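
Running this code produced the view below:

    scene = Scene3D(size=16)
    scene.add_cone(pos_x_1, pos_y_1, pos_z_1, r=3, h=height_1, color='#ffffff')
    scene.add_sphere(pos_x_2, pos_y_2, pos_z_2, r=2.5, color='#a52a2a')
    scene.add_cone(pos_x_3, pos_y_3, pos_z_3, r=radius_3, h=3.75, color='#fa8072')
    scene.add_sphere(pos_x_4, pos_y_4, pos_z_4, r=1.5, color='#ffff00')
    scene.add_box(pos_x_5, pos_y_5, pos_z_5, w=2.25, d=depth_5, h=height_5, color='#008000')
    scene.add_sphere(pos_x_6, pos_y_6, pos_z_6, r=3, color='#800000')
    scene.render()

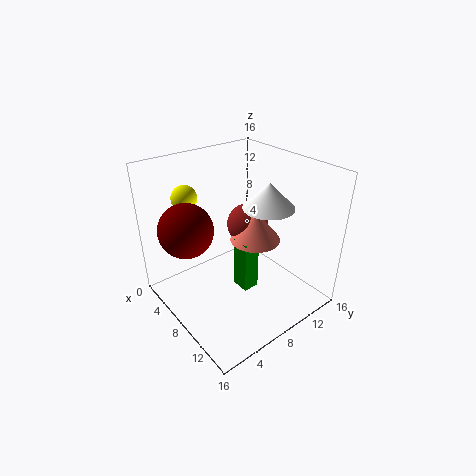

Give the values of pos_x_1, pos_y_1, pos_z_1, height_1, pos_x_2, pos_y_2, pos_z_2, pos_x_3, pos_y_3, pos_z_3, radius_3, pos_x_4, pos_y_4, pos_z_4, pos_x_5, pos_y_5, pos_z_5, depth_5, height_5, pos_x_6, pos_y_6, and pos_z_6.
pos_x_1 = 8.25; pos_y_1 = 12.25; pos_z_1 = 10.5; height_1 = 3; pos_x_2 = 5.5; pos_y_2 = 11.5; pos_z_2 = 7.5; pos_x_3 = 7.25; pos_y_3 = 11.25; pos_z_3 = 6.25; radius_3 = 3; pos_x_4 = 2; pos_y_4 = 5; pos_z_4 = 11.5; pos_x_5 = 6.25; pos_y_5 = 8.75; pos_z_5 = 0.25; depth_5 = 2; height_5 = 6.5; pos_x_6 = 5; pos_y_6 = 3.25; pos_z_6 = 9.25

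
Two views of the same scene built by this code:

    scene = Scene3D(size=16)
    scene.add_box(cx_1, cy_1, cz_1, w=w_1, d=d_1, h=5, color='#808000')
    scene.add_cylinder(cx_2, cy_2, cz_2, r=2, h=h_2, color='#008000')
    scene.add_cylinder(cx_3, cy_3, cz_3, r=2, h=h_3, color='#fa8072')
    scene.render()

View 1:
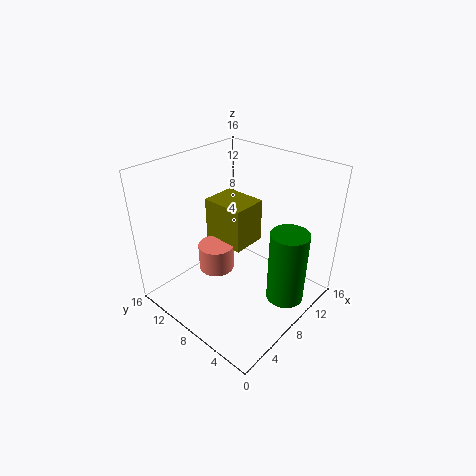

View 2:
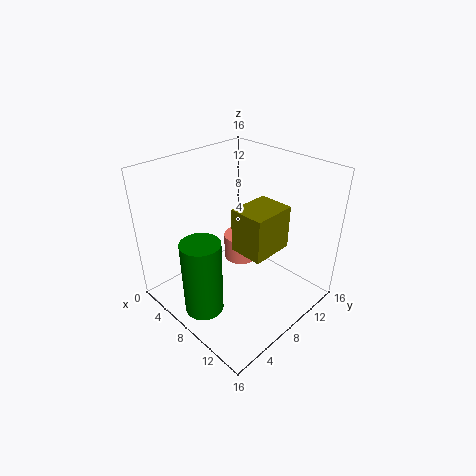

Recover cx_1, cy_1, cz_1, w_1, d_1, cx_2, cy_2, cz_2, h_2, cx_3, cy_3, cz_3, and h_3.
cx_1 = 7.5
cy_1 = 7.5
cz_1 = 6.5
w_1 = 4
d_1 = 5
cx_2 = 9
cy_2 = 2
cz_2 = 2.5
h_2 = 8
cx_3 = 6.5
cy_3 = 10
cz_3 = 4
h_3 = 3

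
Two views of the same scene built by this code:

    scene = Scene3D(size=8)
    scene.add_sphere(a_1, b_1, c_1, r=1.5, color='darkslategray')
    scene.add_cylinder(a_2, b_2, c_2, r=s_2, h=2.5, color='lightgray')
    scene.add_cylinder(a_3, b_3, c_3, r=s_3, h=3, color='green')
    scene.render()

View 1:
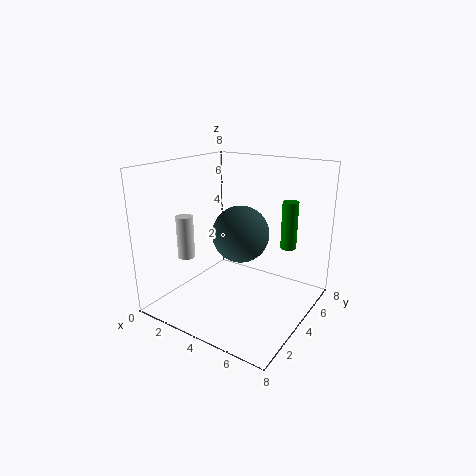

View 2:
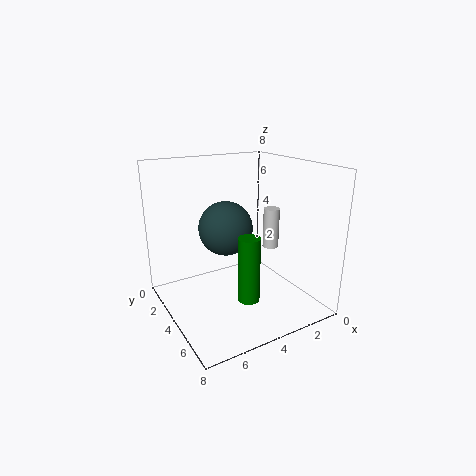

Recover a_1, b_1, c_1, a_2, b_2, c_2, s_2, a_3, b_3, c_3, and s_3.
a_1 = 4.5; b_1 = 3.5; c_1 = 4.5; a_2 = 1; b_2 = 3; c_2 = 2.5; s_2 = 0.5; a_3 = 5.5; b_3 = 7.5; c_3 = 2.5; s_3 = 0.5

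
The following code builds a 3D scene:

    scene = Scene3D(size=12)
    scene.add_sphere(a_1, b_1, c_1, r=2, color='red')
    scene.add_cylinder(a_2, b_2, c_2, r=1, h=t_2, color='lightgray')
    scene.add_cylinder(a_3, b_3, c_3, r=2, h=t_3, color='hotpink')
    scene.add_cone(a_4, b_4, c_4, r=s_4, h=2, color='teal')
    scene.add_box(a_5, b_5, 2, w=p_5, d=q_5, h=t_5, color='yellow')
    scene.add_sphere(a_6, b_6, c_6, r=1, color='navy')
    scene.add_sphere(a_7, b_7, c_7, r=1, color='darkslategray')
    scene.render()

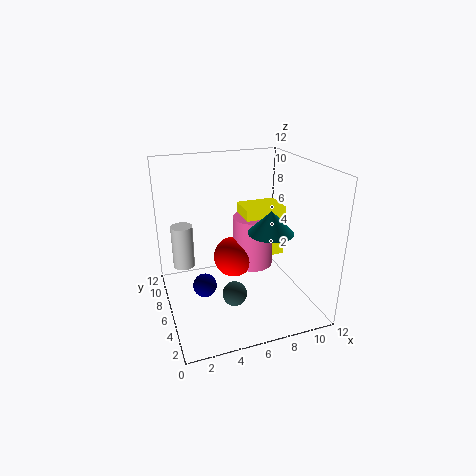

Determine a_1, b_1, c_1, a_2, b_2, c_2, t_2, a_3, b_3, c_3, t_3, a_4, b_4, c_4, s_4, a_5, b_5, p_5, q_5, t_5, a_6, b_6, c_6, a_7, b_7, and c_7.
a_1 = 7, b_1 = 10, c_1 = 2, a_2 = 2, b_2 = 10, c_2 = 2, t_2 = 4, a_3 = 9, b_3 = 10, c_3 = 1, t_3 = 5, a_4 = 9, b_4 = 6, c_4 = 6, s_4 = 2, a_5 = 8, b_5 = 9, p_5 = 4, q_5 = 3, t_5 = 5, a_6 = 3, b_6 = 6, c_6 = 2, a_7 = 5, b_7 = 4, c_7 = 2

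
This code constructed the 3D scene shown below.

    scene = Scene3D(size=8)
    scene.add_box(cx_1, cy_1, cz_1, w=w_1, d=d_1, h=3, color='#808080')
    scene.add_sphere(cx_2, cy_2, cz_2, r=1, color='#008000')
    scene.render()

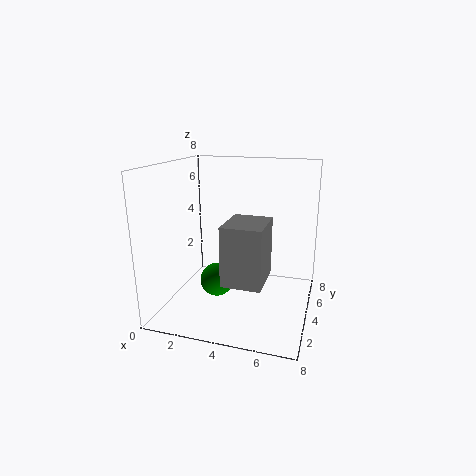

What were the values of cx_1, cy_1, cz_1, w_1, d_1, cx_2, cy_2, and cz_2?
cx_1 = 4; cy_1 = 1; cz_1 = 2.5; w_1 = 2; d_1 = 2.5; cx_2 = 2.5; cy_2 = 4.5; cz_2 = 1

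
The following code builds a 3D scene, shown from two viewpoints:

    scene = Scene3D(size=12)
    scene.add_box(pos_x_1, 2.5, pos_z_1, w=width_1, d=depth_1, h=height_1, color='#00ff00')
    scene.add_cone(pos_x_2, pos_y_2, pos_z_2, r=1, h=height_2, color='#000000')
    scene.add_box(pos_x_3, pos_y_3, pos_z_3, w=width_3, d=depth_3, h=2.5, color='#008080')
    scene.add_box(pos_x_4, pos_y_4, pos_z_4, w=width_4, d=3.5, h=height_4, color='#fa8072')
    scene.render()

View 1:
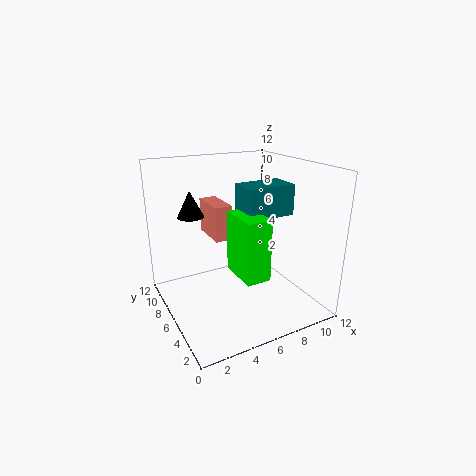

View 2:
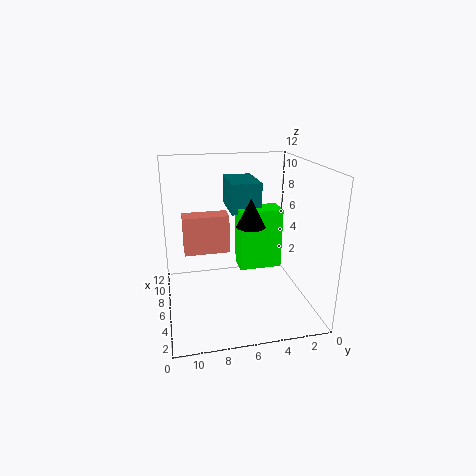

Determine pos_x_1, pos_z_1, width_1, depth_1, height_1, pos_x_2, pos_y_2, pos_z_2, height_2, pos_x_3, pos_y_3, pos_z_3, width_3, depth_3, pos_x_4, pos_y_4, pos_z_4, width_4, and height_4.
pos_x_1 = 5, pos_z_1 = 3.5, width_1 = 2, depth_1 = 3.5, height_1 = 5, pos_x_2 = 2, pos_y_2 = 6, pos_z_2 = 8.5, height_2 = 2, pos_x_3 = 6, pos_y_3 = 4, pos_z_3 = 8, width_3 = 4, depth_3 = 2.5, pos_x_4 = 4.5, pos_y_4 = 7, pos_z_4 = 5.5, width_4 = 1.5, height_4 = 3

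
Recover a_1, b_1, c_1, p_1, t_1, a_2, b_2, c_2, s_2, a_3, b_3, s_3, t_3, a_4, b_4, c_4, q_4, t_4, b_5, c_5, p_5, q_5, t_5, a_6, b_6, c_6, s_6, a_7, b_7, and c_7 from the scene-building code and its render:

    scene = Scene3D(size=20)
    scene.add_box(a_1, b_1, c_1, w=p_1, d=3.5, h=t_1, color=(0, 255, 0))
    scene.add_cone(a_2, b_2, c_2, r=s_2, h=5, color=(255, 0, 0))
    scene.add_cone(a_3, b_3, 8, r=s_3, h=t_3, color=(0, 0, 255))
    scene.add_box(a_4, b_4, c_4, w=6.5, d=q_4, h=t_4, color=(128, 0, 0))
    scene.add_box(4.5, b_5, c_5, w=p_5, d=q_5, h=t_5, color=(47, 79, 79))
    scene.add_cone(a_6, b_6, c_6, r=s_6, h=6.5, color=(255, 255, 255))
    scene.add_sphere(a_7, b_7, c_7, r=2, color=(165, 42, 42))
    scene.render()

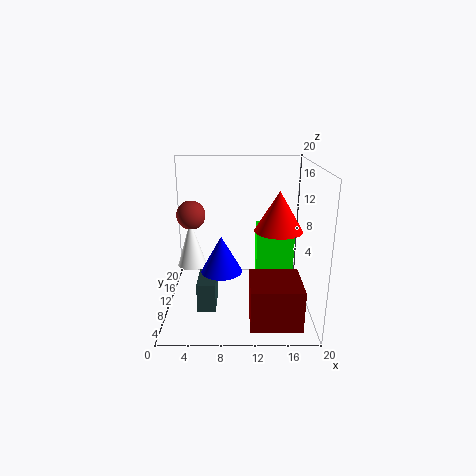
a_1 = 12.5, b_1 = 8, c_1 = 5, p_1 = 5, t_1 = 7, a_2 = 15, b_2 = 6, c_2 = 12.5, s_2 = 3, a_3 = 8, b_3 = 4, s_3 = 2.5, t_3 = 4.5, a_4 = 11.5, b_4 = 1, c_4 = 1, q_4 = 6.5, t_4 = 5.5, b_5 = 5.5, c_5 = 1, p_5 = 2.5, q_5 = 5, t_5 = 4, a_6 = 3.5, b_6 = 10, c_6 = 6, s_6 = 2, a_7 = 3.5, b_7 = 11, c_7 = 13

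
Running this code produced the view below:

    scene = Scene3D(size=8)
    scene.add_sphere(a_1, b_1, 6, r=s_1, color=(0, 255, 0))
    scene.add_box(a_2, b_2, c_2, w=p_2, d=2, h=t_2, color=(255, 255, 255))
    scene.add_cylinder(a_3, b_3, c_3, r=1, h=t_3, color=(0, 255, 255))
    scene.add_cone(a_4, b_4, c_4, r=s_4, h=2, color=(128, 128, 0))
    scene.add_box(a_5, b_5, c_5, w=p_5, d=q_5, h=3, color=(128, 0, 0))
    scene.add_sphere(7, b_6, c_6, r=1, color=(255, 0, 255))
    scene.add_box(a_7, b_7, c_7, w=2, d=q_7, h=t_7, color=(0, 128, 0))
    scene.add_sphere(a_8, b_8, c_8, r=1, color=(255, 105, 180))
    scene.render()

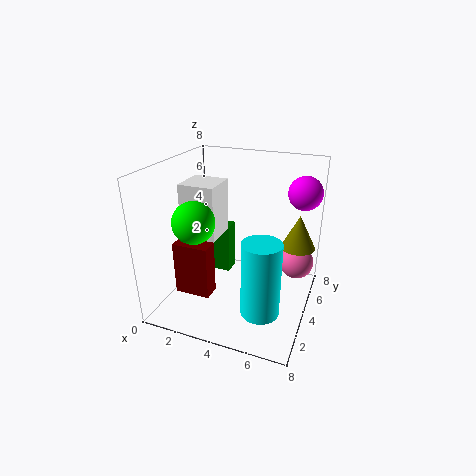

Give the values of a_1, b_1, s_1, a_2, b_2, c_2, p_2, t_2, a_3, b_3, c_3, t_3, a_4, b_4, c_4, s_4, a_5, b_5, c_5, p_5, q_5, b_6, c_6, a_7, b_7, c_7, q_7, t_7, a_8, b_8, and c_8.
a_1 = 3
b_1 = 1
s_1 = 1
a_2 = 1
b_2 = 3
c_2 = 4
p_2 = 2
t_2 = 3
a_3 = 6
b_3 = 2
c_3 = 1
t_3 = 4
a_4 = 7
b_4 = 6
c_4 = 3
s_4 = 1
a_5 = 1
b_5 = 2
c_5 = 1
p_5 = 2
q_5 = 1
b_6 = 7
c_6 = 6
a_7 = 1
b_7 = 5
c_7 = 1
q_7 = 1
t_7 = 3
a_8 = 7
b_8 = 6
c_8 = 2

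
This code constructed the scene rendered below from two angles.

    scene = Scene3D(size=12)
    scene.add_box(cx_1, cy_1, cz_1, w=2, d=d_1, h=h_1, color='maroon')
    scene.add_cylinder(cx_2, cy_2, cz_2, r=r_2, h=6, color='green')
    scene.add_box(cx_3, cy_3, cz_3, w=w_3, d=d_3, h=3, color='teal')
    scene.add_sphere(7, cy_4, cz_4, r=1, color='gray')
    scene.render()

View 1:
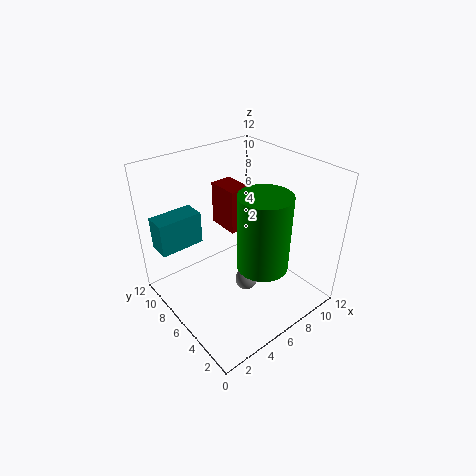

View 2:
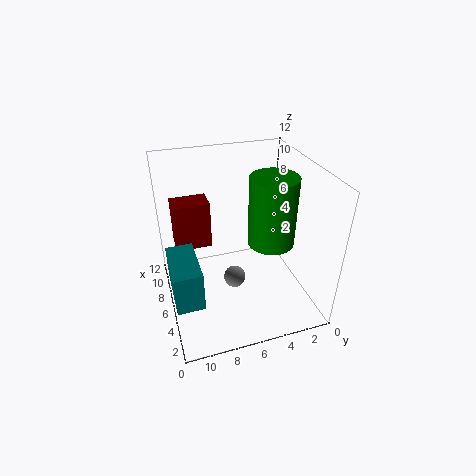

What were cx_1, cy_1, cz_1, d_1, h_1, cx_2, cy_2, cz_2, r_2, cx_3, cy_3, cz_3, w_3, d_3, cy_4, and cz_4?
cx_1 = 7, cy_1 = 8, cz_1 = 5, d_1 = 3, h_1 = 4, cx_2 = 6, cy_2 = 3, cz_2 = 5, r_2 = 2, cx_3 = 1, cy_3 = 10, cz_3 = 4, w_3 = 4, d_3 = 2, cy_4 = 6, cz_4 = 1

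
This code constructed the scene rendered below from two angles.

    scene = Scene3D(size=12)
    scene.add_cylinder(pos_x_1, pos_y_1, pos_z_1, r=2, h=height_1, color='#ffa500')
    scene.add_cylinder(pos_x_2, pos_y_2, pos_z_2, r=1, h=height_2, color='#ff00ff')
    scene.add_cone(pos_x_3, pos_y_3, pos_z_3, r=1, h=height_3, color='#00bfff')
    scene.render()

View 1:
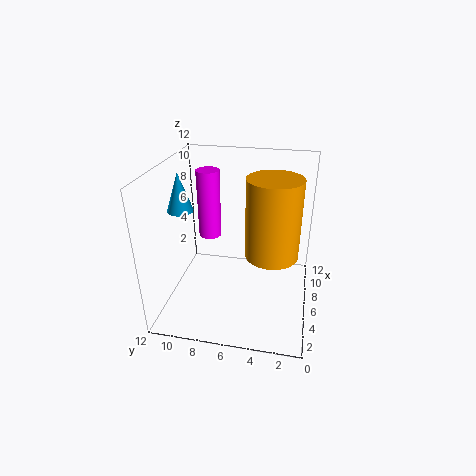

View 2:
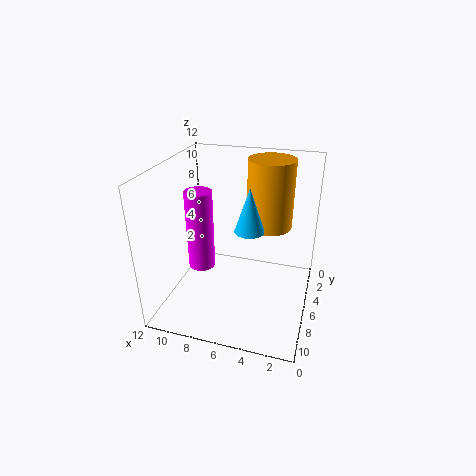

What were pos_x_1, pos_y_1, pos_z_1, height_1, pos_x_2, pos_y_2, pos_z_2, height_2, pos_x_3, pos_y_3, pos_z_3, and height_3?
pos_x_1 = 4, pos_y_1 = 3, pos_z_1 = 6, height_1 = 6, pos_x_2 = 8, pos_y_2 = 9, pos_z_2 = 5, height_2 = 6, pos_x_3 = 4, pos_y_3 = 10, pos_z_3 = 9, height_3 = 3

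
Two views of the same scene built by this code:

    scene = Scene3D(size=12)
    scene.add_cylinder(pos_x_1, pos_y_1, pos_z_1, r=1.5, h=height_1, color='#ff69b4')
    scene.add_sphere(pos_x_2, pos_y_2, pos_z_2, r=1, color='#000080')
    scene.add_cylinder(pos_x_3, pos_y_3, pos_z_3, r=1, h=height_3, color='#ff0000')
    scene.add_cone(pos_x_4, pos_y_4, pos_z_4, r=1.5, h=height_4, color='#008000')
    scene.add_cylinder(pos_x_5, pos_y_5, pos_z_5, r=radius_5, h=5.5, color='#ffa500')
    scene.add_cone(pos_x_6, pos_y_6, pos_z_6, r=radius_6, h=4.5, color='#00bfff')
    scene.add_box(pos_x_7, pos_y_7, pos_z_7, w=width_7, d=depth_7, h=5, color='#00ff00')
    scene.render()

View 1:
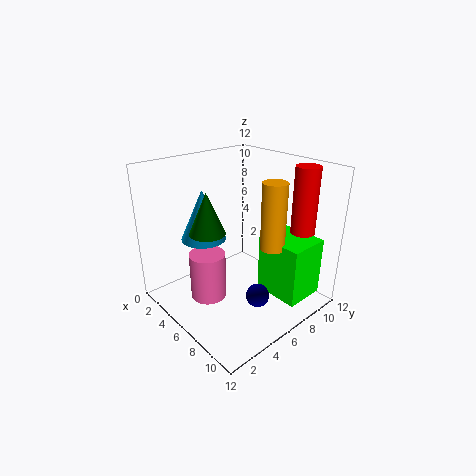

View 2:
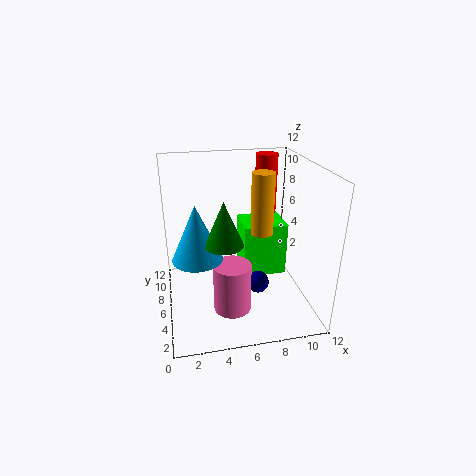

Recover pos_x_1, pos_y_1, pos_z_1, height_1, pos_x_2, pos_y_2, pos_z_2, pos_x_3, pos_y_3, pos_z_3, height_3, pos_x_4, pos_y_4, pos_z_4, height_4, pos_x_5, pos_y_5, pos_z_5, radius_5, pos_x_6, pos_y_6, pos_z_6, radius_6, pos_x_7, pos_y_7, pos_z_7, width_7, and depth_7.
pos_x_1 = 5, pos_y_1 = 3.5, pos_z_1 = 1, height_1 = 4, pos_x_2 = 8, pos_y_2 = 6.5, pos_z_2 = 1, pos_x_3 = 9.5, pos_y_3 = 10, pos_z_3 = 6.5, height_3 = 5.5, pos_x_4 = 4.5, pos_y_4 = 4, pos_z_4 = 6.5, height_4 = 3.5, pos_x_5 = 8.5, pos_y_5 = 7.5, pos_z_5 = 5.5, radius_5 = 1, pos_x_6 = 2.5, pos_y_6 = 5, pos_z_6 = 5, radius_6 = 2, pos_x_7 = 7, pos_y_7 = 7.5, pos_z_7 = 1, width_7 = 4, depth_7 = 3.5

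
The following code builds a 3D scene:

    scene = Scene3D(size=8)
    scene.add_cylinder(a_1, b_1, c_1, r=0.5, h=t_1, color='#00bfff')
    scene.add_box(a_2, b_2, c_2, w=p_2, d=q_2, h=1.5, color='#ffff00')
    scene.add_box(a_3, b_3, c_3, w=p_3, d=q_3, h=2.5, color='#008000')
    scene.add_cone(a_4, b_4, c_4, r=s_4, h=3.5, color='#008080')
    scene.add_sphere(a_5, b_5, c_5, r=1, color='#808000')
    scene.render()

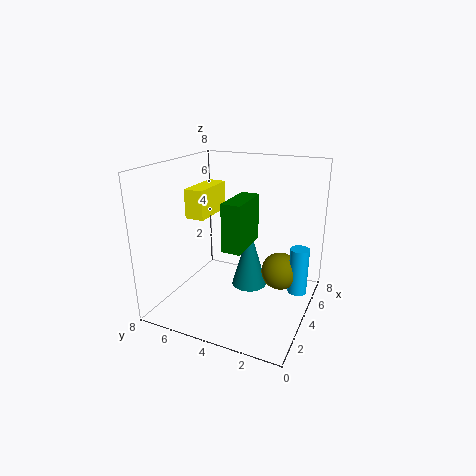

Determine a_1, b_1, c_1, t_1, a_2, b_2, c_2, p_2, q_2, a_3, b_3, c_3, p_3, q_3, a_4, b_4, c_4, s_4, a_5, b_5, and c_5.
a_1 = 4
b_1 = 0.5
c_1 = 1.5
t_1 = 2.5
a_2 = 2
b_2 = 5
c_2 = 5.5
p_2 = 2.5
q_2 = 1
a_3 = 2
b_3 = 3
c_3 = 4
p_3 = 2.5
q_3 = 1
a_4 = 4.5
b_4 = 3.5
c_4 = 1
s_4 = 1
a_5 = 4
b_5 = 1.5
c_5 = 2.5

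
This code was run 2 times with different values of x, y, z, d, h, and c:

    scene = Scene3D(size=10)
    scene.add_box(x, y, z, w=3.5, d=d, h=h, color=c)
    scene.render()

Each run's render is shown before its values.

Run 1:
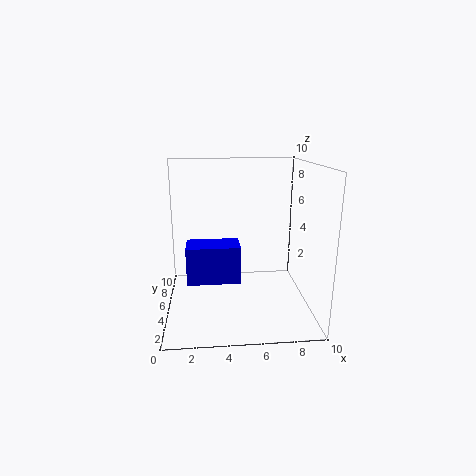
x = 1.5
y = 3
z = 2.5
d = 2
h = 2.5
c = 'blue'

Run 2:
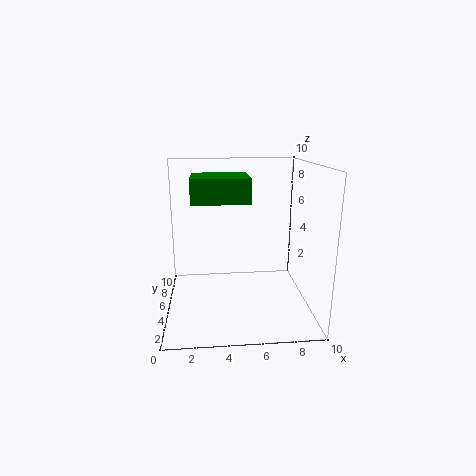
x = 2
y = 2
z = 8
d = 3
h = 1.5
c = 'green'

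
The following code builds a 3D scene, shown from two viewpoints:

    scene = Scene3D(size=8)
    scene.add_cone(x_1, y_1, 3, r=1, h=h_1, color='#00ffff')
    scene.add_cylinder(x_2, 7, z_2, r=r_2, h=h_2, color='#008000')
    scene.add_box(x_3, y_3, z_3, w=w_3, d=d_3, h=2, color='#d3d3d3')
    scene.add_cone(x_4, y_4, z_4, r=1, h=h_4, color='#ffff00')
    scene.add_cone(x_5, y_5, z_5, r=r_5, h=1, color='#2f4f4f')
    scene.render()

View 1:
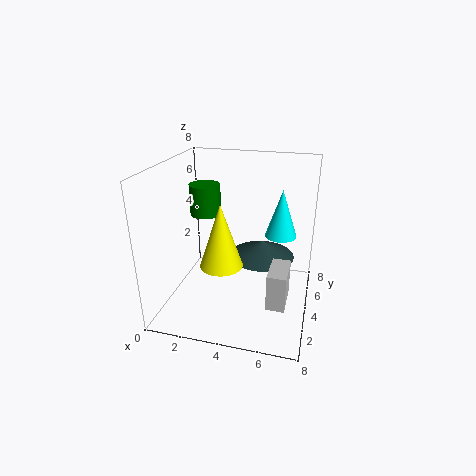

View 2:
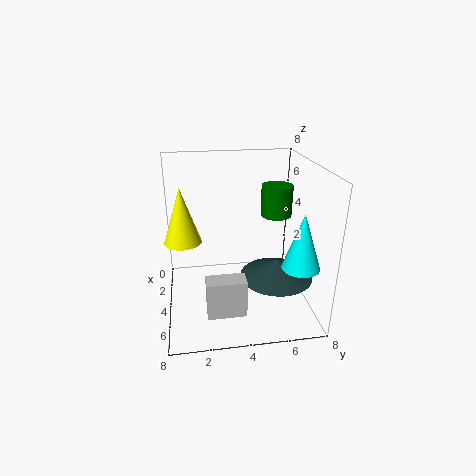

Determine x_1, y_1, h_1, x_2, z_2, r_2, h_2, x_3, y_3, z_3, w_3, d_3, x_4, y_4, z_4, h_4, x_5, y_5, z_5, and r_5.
x_1 = 6, y_1 = 7, h_1 = 3, x_2 = 1, z_2 = 4, r_2 = 1, h_2 = 2, x_3 = 6, y_3 = 2, z_3 = 1, w_3 = 1, d_3 = 2, x_4 = 4, y_4 = 1, z_4 = 4, h_4 = 3, x_5 = 5, y_5 = 6, z_5 = 2, r_5 = 2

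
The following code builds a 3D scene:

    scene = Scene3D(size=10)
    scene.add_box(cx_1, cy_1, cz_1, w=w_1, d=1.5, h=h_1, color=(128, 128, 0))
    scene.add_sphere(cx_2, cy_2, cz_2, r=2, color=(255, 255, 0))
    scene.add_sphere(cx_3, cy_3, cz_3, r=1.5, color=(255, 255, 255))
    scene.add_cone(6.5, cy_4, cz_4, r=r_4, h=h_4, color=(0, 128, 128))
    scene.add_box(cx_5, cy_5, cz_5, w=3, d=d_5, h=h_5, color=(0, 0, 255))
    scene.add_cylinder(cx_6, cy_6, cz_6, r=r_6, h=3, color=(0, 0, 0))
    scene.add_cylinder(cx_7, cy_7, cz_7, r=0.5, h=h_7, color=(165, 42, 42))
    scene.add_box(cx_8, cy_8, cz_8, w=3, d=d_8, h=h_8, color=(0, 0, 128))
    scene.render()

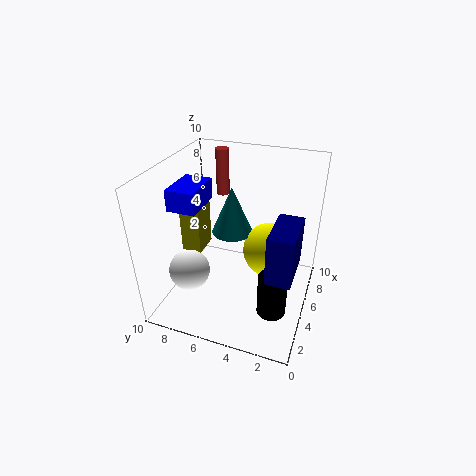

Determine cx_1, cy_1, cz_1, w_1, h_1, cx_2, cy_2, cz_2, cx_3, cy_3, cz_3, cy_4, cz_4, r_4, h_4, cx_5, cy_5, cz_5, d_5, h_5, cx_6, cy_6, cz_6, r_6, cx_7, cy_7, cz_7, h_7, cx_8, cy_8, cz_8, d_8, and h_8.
cx_1 = 5
cy_1 = 8
cz_1 = 3
w_1 = 2
h_1 = 3.5
cx_2 = 6.5
cy_2 = 3
cz_2 = 3.5
cx_3 = 4
cy_3 = 8.5
cz_3 = 2
cy_4 = 6
cz_4 = 4.5
r_4 = 1.5
h_4 = 3.5
cx_5 = 3.5
cy_5 = 7.5
cz_5 = 7
d_5 = 2
h_5 = 1.5
cx_6 = 3.5
cy_6 = 2
cz_6 = 0.5
r_6 = 1
cx_7 = 8.5
cy_7 = 7.5
cz_7 = 6.5
h_7 = 3.5
cx_8 = 1
cy_8 = 0.5
cz_8 = 5
d_8 = 1.5
h_8 = 3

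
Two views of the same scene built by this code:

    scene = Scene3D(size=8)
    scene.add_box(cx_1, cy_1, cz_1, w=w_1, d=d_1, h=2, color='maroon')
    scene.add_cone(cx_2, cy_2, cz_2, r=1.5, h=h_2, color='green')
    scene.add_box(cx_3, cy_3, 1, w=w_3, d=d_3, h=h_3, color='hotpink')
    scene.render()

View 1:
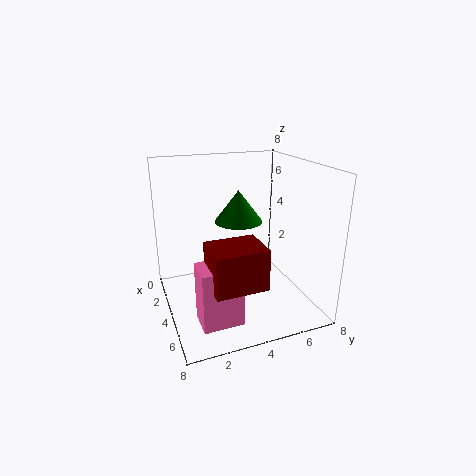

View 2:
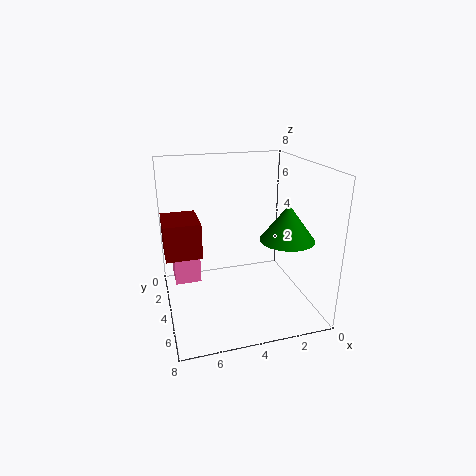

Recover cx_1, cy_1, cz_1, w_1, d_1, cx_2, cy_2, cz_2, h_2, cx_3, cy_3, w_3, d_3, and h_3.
cx_1 = 6
cy_1 = 1.5
cz_1 = 3
w_1 = 2
d_1 = 2.5
cx_2 = 1.5
cy_2 = 5
cz_2 = 4
h_2 = 2
cx_3 = 6
cy_3 = 1
w_3 = 1.5
d_3 = 2
h_3 = 3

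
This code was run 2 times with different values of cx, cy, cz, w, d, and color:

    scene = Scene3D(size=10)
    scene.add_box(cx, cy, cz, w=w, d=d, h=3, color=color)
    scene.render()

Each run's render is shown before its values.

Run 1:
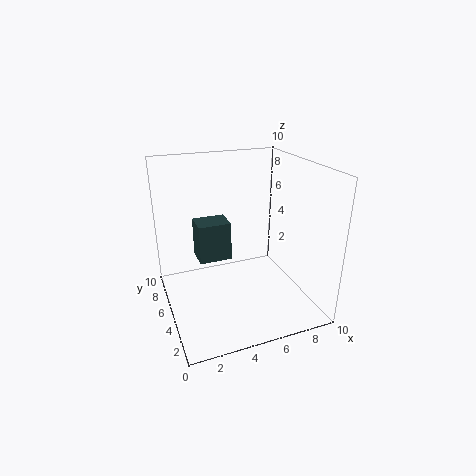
cx = 2.75; cy = 7; cz = 2.25; w = 2.5; d = 2; color = 'darkslategray'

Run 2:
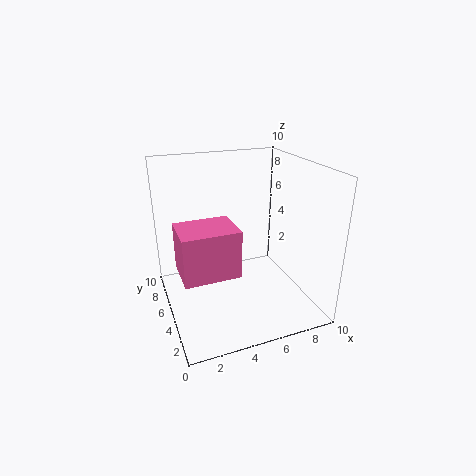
cx = 0.5; cy = 1.75; cz = 4; w = 3.5; d = 2.75; color = 'hotpink'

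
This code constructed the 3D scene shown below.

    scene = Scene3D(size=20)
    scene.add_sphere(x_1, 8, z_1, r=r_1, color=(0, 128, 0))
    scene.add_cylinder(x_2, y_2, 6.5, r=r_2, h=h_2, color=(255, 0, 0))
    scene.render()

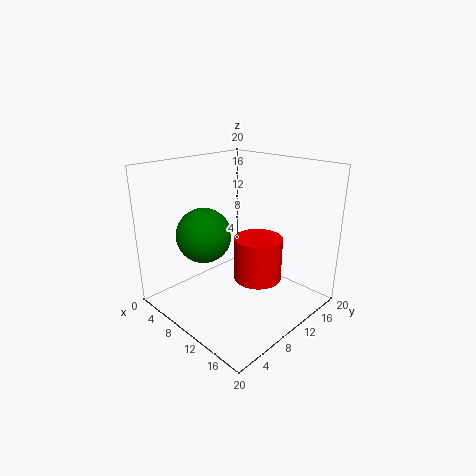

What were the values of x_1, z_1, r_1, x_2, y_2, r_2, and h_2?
x_1 = 5; z_1 = 9.5; r_1 = 4; x_2 = 15; y_2 = 8.5; r_2 = 3; h_2 = 5.5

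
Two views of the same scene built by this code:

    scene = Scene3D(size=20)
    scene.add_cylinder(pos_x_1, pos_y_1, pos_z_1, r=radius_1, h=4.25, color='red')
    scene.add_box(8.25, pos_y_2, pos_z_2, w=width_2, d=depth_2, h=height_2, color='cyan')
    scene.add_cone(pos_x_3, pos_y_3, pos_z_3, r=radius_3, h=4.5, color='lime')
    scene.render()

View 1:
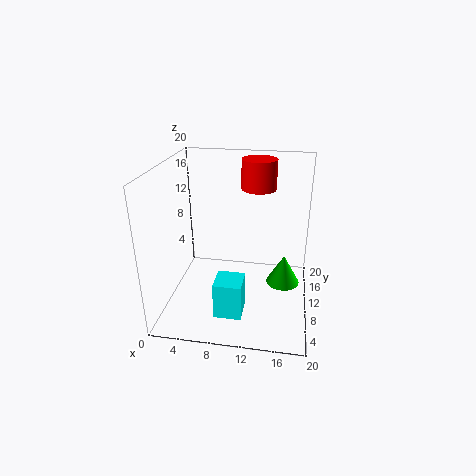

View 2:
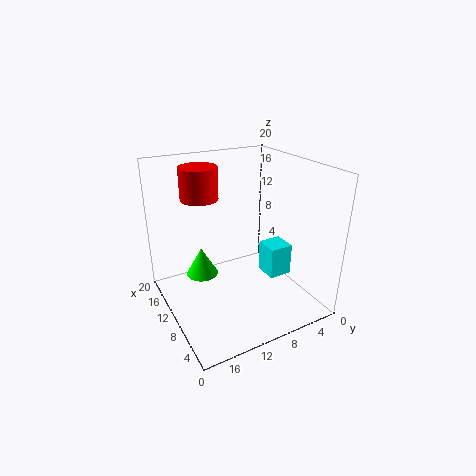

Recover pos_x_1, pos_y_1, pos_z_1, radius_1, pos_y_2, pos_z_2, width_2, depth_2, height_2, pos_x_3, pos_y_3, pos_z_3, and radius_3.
pos_x_1 = 12.25
pos_y_1 = 14.5
pos_z_1 = 15.75
radius_1 = 2.5
pos_y_2 = 1.75
pos_z_2 = 2.75
width_2 = 3.5
depth_2 = 3.5
height_2 = 4.75
pos_x_3 = 16.5
pos_y_3 = 13
pos_z_3 = 1.5
radius_3 = 2.5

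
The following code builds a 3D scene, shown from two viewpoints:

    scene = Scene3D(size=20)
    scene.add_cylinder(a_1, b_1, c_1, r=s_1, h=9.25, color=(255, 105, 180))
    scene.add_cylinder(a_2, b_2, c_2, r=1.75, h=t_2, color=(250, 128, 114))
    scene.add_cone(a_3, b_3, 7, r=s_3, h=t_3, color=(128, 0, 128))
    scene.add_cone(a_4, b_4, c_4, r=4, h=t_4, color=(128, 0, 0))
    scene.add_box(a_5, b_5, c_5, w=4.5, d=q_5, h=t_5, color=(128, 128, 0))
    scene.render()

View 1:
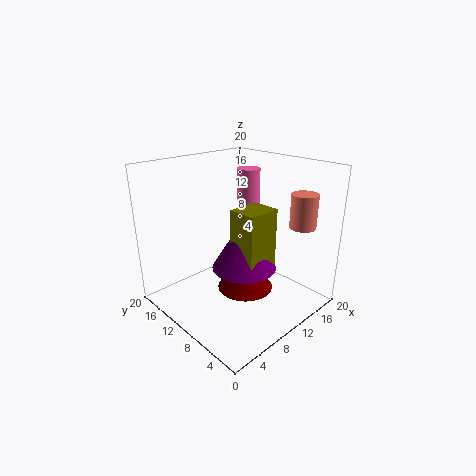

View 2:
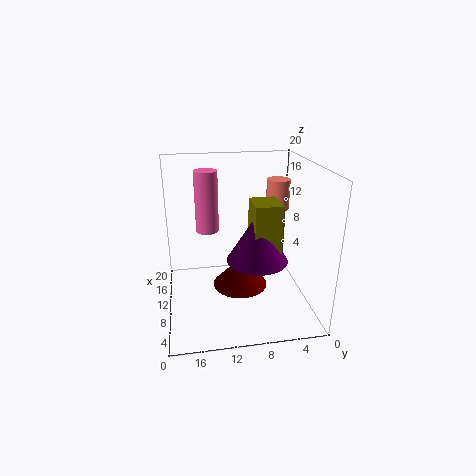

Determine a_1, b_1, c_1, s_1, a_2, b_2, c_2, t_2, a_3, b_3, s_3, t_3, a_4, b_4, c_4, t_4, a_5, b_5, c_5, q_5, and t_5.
a_1 = 15.75
b_1 = 13.75
c_1 = 9
s_1 = 1.75
a_2 = 15
b_2 = 3
c_2 = 12.25
t_2 = 4.5
a_3 = 8.75
b_3 = 7.5
s_3 = 4.25
t_3 = 7
a_4 = 11
b_4 = 9.5
c_4 = 2
t_4 = 4.25
a_5 = 7
b_5 = 4.5
c_5 = 7.5
q_5 = 3.75
t_5 = 7.75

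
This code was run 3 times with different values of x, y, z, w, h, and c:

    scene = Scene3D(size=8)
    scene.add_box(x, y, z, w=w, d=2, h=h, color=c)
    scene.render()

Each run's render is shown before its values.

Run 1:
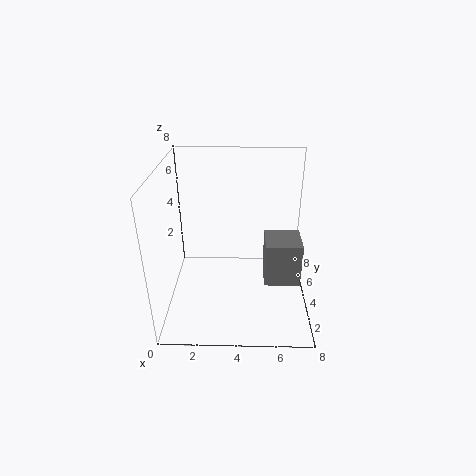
x = 5.5
y = 3
z = 1.5
w = 2
h = 2.5
c = 'gray'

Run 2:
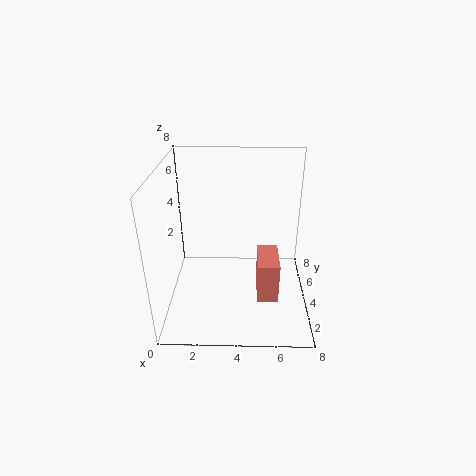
x = 5
y = 0.5
z = 2.5
w = 1
h = 2
c = 'salmon'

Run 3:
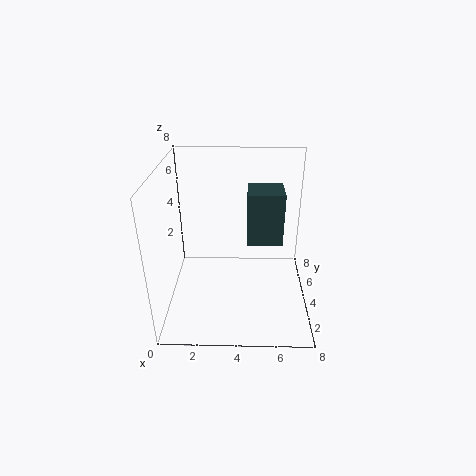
x = 4.5
y = 4
z = 3.5
w = 2
h = 3
c = 'darkslategray'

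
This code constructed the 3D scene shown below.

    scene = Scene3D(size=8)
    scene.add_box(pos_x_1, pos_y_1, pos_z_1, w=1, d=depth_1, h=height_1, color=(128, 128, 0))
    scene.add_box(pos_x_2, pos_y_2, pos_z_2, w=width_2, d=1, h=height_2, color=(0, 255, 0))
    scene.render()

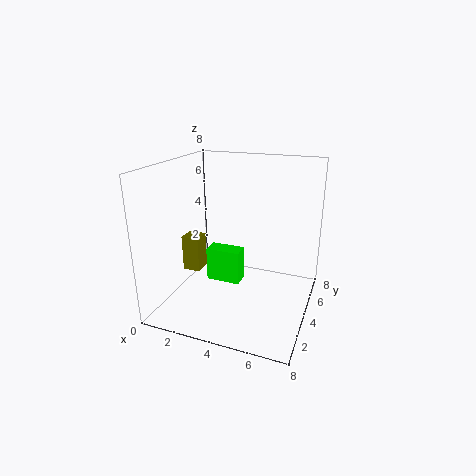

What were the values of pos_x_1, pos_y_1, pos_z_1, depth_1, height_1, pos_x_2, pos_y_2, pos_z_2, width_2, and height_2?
pos_x_1 = 1
pos_y_1 = 3
pos_z_1 = 2
depth_1 = 1
height_1 = 2
pos_x_2 = 2
pos_y_2 = 4
pos_z_2 = 1
width_2 = 2
height_2 = 2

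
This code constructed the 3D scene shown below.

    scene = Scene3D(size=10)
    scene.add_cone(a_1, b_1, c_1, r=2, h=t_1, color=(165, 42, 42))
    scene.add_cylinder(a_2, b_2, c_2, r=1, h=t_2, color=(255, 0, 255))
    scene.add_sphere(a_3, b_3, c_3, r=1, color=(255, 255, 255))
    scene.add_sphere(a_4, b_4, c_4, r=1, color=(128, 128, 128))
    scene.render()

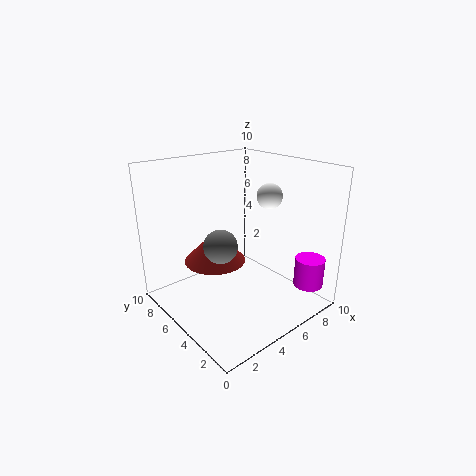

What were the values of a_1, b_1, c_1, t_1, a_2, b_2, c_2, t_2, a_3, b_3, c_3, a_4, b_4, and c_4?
a_1 = 3, b_1 = 5, c_1 = 4, t_1 = 2, a_2 = 8, b_2 = 1, c_2 = 2, t_2 = 2, a_3 = 9, b_3 = 6, c_3 = 7, a_4 = 2, b_4 = 3, c_4 = 6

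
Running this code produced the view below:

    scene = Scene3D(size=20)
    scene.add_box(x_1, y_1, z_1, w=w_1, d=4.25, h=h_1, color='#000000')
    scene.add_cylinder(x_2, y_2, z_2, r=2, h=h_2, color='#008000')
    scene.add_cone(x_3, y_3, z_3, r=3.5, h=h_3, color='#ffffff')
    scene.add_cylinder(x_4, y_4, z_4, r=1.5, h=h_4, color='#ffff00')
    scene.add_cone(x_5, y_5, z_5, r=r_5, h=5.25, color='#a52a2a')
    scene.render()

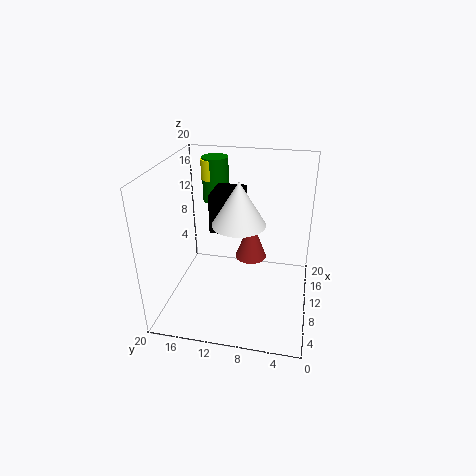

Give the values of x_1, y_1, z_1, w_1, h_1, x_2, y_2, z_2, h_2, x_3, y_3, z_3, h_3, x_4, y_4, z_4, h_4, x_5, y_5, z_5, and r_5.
x_1 = 9.75
y_1 = 9.75
z_1 = 10.5
w_1 = 5.25
h_1 = 5.5
x_2 = 17
y_2 = 15
z_2 = 12.5
h_2 = 6.75
x_3 = 8.25
y_3 = 9.5
z_3 = 13
h_3 = 5.75
x_4 = 16.5
y_4 = 15.5
z_4 = 16
h_4 = 3
x_5 = 7.5
y_5 = 7.75
z_5 = 9
r_5 = 2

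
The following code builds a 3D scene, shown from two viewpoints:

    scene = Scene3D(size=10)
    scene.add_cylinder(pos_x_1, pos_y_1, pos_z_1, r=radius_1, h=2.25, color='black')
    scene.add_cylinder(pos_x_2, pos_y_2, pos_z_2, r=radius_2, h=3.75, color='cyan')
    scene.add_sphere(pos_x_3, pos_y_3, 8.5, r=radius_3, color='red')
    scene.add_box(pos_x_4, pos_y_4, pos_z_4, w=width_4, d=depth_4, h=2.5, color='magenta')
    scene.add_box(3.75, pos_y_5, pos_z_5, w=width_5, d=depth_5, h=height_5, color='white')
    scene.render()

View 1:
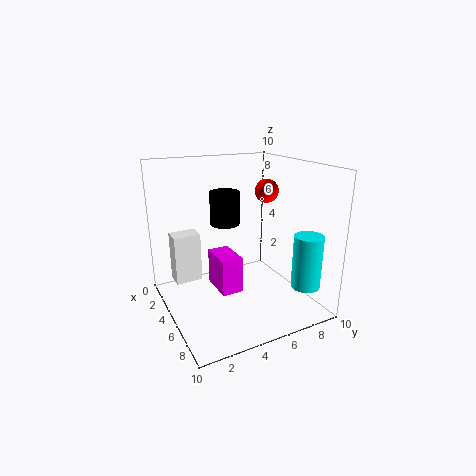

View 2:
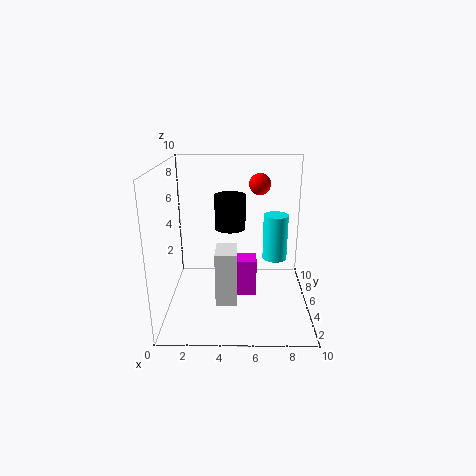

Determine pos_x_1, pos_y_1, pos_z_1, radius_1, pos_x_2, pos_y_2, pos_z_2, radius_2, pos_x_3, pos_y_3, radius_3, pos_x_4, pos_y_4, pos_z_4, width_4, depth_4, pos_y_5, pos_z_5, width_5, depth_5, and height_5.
pos_x_1 = 4.5
pos_y_1 = 4.25
pos_z_1 = 6
radius_1 = 1
pos_x_2 = 8
pos_y_2 = 8.75
pos_z_2 = 1.75
radius_2 = 1
pos_x_3 = 6.5
pos_y_3 = 6.25
radius_3 = 0.75
pos_x_4 = 3.75
pos_y_4 = 3.25
pos_z_4 = 1.5
width_4 = 2.5
depth_4 = 1.5
pos_y_5 = 0.5
pos_z_5 = 2.5
width_5 = 1.25
depth_5 = 1.75
height_5 = 3.25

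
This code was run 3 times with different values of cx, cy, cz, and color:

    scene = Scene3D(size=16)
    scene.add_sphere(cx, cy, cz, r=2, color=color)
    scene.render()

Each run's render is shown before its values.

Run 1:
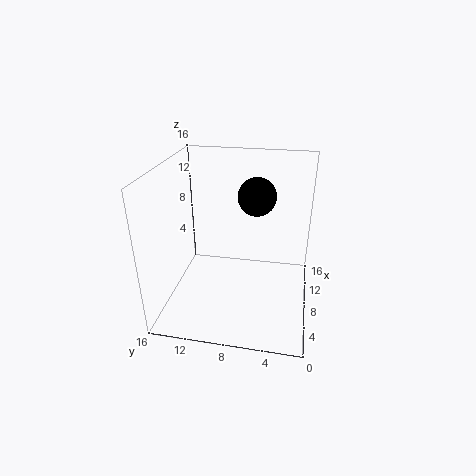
cx = 8, cy = 6, cz = 13, color = 'black'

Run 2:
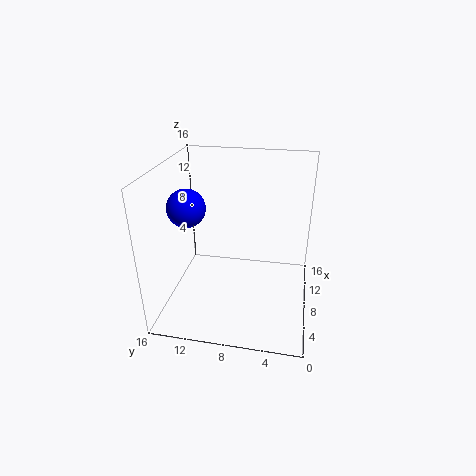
cx = 6, cy = 13, cz = 12, color = 'blue'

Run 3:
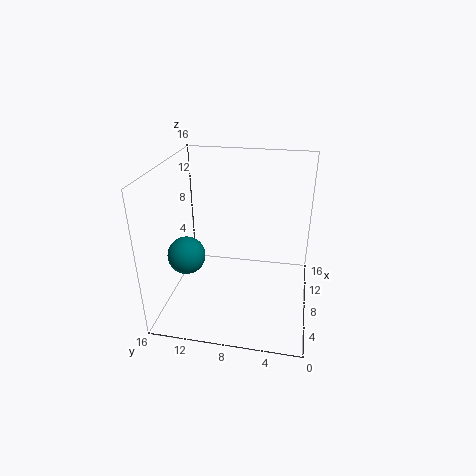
cx = 5, cy = 13, cz = 7, color = 'teal'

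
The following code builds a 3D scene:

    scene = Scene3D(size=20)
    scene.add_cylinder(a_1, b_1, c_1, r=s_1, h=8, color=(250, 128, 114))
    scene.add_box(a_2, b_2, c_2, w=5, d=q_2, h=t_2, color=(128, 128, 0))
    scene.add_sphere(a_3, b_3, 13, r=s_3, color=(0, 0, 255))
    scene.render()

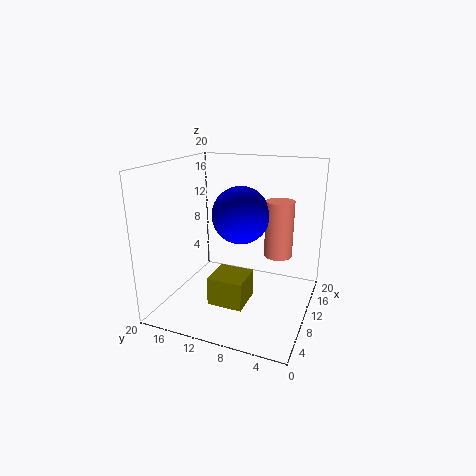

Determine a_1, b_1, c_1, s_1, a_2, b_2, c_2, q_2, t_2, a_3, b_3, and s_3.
a_1 = 13, b_1 = 5, c_1 = 7, s_1 = 2, a_2 = 6, b_2 = 8, c_2 = 1, q_2 = 5, t_2 = 4, a_3 = 11, b_3 = 10, s_3 = 4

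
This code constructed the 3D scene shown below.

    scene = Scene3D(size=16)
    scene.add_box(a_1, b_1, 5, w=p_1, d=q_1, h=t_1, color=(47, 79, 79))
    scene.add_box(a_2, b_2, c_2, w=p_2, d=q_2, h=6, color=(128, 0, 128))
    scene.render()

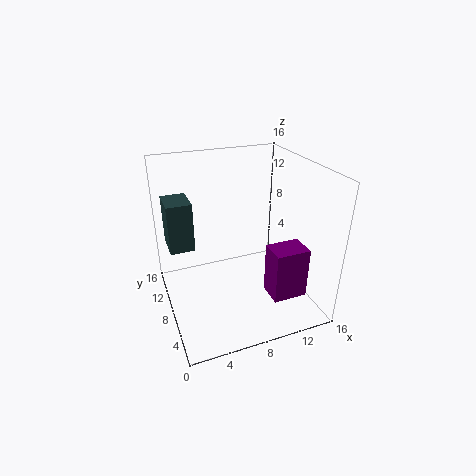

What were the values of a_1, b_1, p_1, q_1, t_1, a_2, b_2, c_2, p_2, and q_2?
a_1 = 1; b_1 = 12; p_1 = 3; q_1 = 4; t_1 = 6; a_2 = 11; b_2 = 4; c_2 = 1; p_2 = 4; q_2 = 3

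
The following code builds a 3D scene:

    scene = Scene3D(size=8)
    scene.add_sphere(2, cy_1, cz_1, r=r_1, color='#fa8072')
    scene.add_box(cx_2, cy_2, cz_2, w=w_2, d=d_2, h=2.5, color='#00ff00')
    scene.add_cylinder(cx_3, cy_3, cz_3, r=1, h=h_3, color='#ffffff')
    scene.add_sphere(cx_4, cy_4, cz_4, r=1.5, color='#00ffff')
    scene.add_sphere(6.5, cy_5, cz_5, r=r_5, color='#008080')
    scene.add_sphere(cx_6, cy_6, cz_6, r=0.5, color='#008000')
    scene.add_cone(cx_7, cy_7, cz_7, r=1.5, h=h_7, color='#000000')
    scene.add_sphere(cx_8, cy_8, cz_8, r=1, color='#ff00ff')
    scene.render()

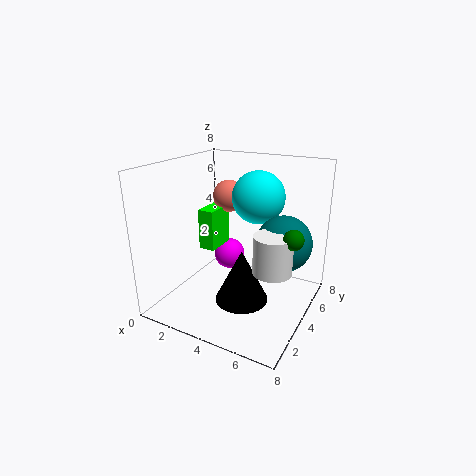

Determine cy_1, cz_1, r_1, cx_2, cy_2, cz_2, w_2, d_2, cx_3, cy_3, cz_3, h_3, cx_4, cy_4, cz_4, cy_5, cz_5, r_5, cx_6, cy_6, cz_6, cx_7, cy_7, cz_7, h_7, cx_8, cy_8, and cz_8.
cy_1 = 6.5
cz_1 = 5.5
r_1 = 1
cx_2 = 1
cy_2 = 4.5
cz_2 = 2.5
w_2 = 1
d_2 = 2
cx_3 = 6.5
cy_3 = 3
cz_3 = 3
h_3 = 2
cx_4 = 4.5
cy_4 = 5.5
cz_4 = 6
cy_5 = 4.5
cz_5 = 4
r_5 = 1.5
cx_6 = 7.5
cy_6 = 3
cz_6 = 5
cx_7 = 4.5
cy_7 = 3.5
cz_7 = 0.5
h_7 = 3
cx_8 = 2
cy_8 = 6.5
cz_8 = 1.5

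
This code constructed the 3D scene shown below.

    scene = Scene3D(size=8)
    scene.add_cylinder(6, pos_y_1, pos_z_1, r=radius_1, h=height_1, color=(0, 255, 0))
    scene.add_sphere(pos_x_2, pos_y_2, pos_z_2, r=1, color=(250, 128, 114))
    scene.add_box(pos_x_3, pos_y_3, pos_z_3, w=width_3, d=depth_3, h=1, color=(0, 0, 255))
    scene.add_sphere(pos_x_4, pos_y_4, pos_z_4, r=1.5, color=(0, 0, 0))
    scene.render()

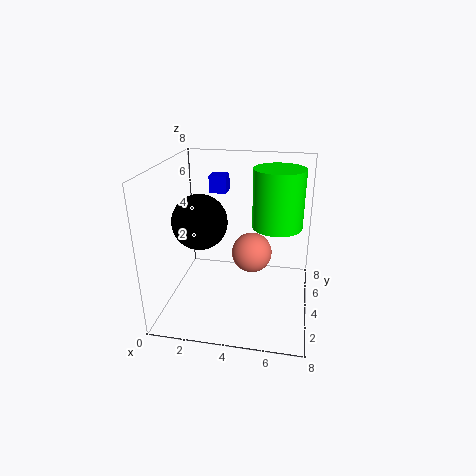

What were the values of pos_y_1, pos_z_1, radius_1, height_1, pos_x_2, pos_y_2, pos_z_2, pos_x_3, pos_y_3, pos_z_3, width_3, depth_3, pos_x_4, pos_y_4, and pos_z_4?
pos_y_1 = 6; pos_z_1 = 4; radius_1 = 1.5; height_1 = 3.5; pos_x_2 = 5; pos_y_2 = 2.5; pos_z_2 = 4; pos_x_3 = 2; pos_y_3 = 5.5; pos_z_3 = 6; width_3 = 1; depth_3 = 1; pos_x_4 = 2; pos_y_4 = 3.5; pos_z_4 = 5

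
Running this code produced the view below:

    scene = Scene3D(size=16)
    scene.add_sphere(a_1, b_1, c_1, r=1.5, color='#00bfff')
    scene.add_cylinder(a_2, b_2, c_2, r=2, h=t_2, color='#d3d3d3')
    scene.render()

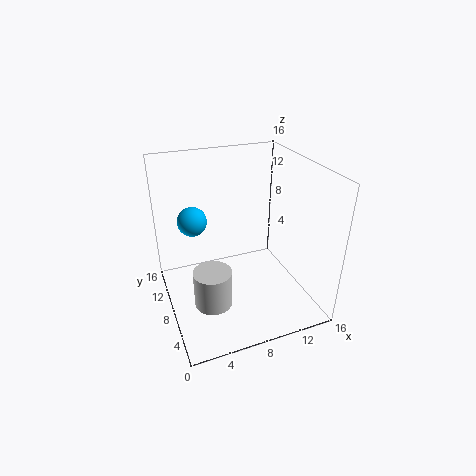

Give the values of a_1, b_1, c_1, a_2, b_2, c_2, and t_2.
a_1 = 3, b_1 = 8, c_1 = 11, a_2 = 4, b_2 = 5, c_2 = 2.5, t_2 = 4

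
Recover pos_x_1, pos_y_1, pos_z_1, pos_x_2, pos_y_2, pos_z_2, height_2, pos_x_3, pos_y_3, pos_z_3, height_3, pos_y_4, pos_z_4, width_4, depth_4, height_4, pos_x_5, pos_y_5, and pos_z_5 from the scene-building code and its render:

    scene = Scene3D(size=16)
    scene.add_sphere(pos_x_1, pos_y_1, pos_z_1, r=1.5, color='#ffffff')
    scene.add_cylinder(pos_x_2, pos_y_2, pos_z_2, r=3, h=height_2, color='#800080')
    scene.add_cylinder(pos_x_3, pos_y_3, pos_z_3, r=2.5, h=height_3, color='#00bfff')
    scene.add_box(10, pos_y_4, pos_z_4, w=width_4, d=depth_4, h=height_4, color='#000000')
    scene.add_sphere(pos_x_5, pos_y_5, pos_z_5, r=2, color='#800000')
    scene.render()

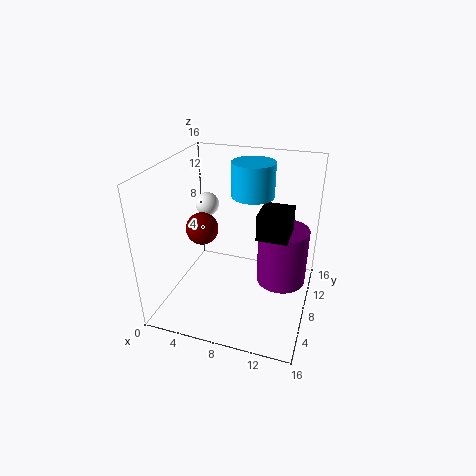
pos_x_1 = 2; pos_y_1 = 13.5; pos_z_1 = 9; pos_x_2 = 12.5; pos_y_2 = 11.5; pos_z_2 = 1; height_2 = 7; pos_x_3 = 8.5; pos_y_3 = 12; pos_z_3 = 11.5; height_3 = 4; pos_y_4 = 8; pos_z_4 = 8; width_4 = 3.5; depth_4 = 4; height_4 = 3; pos_x_5 = 2.5; pos_y_5 = 10.5; pos_z_5 = 7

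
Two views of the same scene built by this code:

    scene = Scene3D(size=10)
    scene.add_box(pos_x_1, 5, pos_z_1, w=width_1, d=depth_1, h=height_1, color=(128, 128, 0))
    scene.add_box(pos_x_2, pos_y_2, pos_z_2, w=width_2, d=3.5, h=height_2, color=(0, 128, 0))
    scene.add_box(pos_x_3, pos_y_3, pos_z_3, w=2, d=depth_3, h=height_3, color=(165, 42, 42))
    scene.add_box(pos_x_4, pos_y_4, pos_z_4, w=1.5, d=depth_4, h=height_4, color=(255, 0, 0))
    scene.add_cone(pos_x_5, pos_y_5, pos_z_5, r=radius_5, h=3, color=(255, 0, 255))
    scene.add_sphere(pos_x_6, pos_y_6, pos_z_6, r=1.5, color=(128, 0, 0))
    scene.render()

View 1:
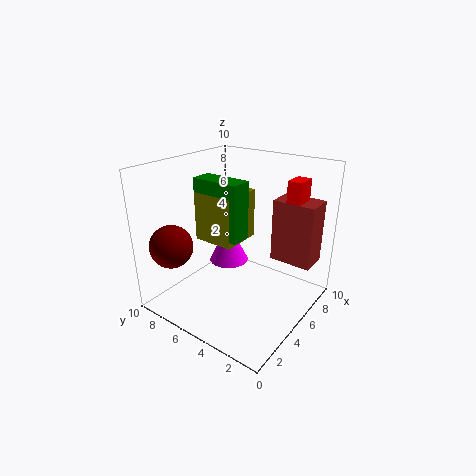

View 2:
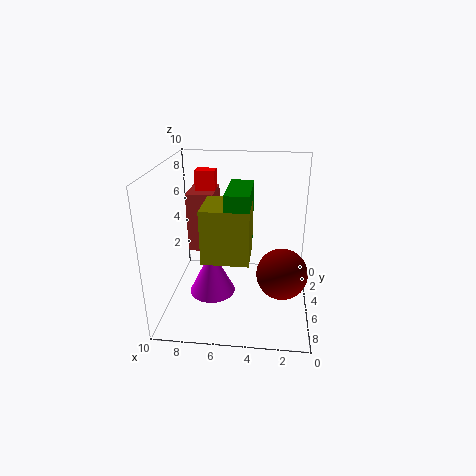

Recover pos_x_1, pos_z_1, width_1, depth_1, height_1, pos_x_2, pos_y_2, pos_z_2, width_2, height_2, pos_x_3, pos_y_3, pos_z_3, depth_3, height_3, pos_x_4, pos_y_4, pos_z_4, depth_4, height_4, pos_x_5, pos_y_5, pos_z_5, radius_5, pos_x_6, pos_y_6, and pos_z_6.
pos_x_1 = 4
pos_z_1 = 4.5
width_1 = 3
depth_1 = 3
height_1 = 3.5
pos_x_2 = 4
pos_y_2 = 4.5
pos_z_2 = 5
width_2 = 1.5
height_2 = 4
pos_x_3 = 7
pos_y_3 = 0.5
pos_z_3 = 3
depth_3 = 3
height_3 = 4.5
pos_x_4 = 7
pos_y_4 = 1.5
pos_z_4 = 5.5
depth_4 = 1
height_4 = 3.5
pos_x_5 = 6.5
pos_y_5 = 7
pos_z_5 = 2
radius_5 = 1.5
pos_x_6 = 2
pos_y_6 = 8.5
pos_z_6 = 4.5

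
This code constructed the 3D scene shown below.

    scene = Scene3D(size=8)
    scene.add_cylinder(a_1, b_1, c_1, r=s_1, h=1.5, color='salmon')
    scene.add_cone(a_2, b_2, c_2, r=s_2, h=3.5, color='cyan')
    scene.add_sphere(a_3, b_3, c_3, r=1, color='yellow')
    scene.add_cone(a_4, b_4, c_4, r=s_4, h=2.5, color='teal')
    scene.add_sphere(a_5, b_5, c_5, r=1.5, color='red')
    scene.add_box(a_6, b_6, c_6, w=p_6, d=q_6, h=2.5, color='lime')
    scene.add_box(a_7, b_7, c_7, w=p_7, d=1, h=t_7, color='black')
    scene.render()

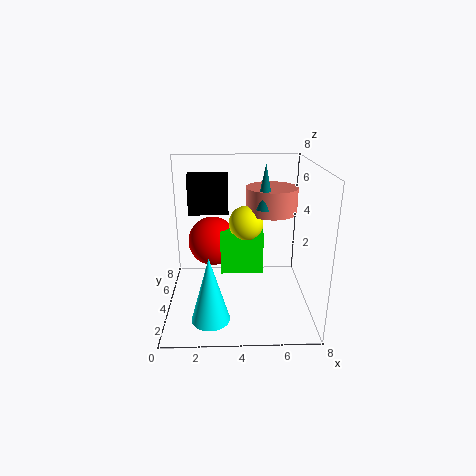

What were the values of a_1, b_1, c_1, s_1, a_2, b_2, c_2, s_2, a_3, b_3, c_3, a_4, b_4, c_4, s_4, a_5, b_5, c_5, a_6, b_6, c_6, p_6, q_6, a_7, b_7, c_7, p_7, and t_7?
a_1 = 6; b_1 = 5.5; c_1 = 5; s_1 = 1.5; a_2 = 2.5; b_2 = 1.5; c_2 = 0.5; s_2 = 1; a_3 = 4.5; b_3 = 5; c_3 = 4.5; a_4 = 5.5; b_4 = 4.5; c_4 = 5.5; s_4 = 0.5; a_5 = 2.5; b_5 = 6; c_5 = 3; a_6 = 3; b_6 = 4.5; c_6 = 1.5; p_6 = 2.5; q_6 = 1.5; a_7 = 1; b_7 = 6.5; c_7 = 4.5; p_7 = 2.5; t_7 = 2.5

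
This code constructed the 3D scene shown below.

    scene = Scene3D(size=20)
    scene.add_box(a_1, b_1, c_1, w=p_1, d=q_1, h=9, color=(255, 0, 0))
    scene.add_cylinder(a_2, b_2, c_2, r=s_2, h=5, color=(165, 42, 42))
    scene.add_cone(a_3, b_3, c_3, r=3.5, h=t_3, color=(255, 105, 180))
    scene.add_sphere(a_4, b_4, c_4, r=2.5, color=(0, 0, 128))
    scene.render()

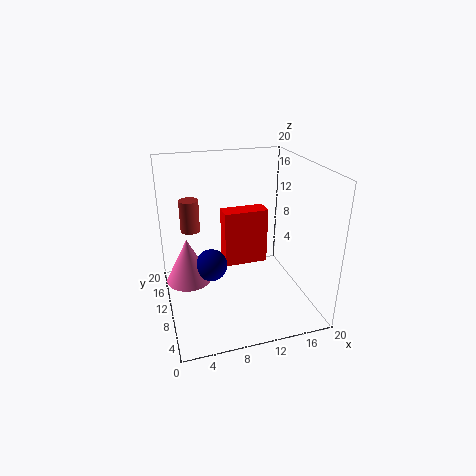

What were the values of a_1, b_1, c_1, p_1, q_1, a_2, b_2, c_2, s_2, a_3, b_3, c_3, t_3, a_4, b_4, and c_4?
a_1 = 9.5
b_1 = 15
c_1 = 2.5
p_1 = 7
q_1 = 3
a_2 = 4.5
b_2 = 17.5
c_2 = 8.5
s_2 = 1.5
a_3 = 3.5
b_3 = 15.5
c_3 = 1
t_3 = 7
a_4 = 7
b_4 = 14.5
c_4 = 3.5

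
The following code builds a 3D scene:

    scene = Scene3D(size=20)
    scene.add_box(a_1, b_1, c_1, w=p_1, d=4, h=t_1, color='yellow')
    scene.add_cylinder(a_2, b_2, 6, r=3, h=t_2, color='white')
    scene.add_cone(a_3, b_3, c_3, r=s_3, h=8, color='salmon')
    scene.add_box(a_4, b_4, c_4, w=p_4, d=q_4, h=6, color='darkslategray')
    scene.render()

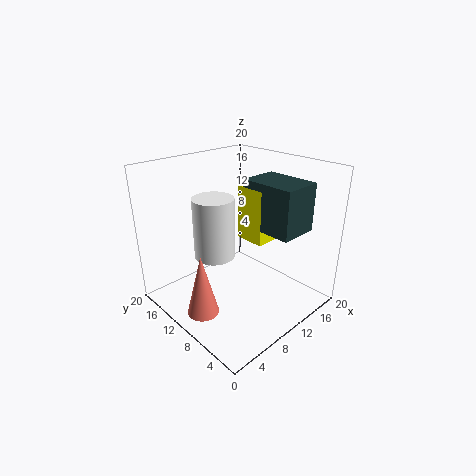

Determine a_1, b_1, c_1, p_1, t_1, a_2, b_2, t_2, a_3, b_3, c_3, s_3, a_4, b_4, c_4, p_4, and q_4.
a_1 = 9; b_1 = 5; c_1 = 11; p_1 = 6; t_1 = 7; a_2 = 9; b_2 = 14; t_2 = 9; a_3 = 2; b_3 = 8; c_3 = 3; s_3 = 2; a_4 = 9; b_4 = 1; c_4 = 13; p_4 = 5; q_4 = 7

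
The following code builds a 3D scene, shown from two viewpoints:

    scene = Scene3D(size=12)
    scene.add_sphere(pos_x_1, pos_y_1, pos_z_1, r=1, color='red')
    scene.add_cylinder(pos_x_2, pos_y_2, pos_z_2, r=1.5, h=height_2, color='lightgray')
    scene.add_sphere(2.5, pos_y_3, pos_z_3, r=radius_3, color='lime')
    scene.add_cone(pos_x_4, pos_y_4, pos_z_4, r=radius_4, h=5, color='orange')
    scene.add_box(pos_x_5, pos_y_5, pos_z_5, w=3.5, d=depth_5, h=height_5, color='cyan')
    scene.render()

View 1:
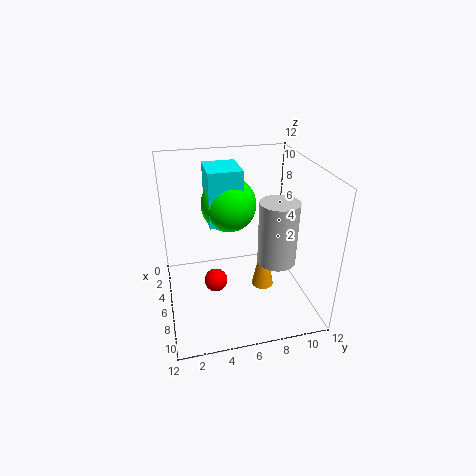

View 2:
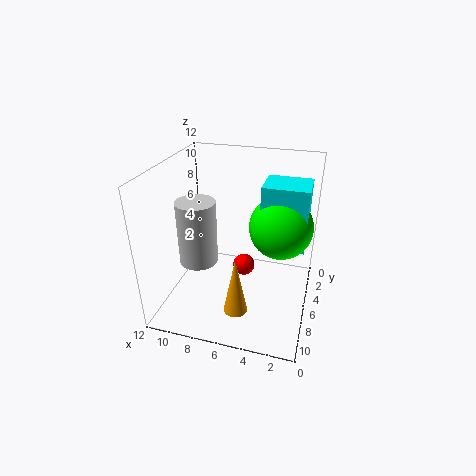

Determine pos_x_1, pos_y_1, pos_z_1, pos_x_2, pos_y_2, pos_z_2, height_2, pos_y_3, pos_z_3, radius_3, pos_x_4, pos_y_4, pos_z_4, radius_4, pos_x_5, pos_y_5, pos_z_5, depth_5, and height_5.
pos_x_1 = 6, pos_y_1 = 4, pos_z_1 = 2, pos_x_2 = 8.5, pos_y_2 = 8.5, pos_z_2 = 5, height_2 = 5, pos_y_3 = 6, pos_z_3 = 7.5, radius_3 = 2.5, pos_x_4 = 5.5, pos_y_4 = 8.5, pos_z_4 = 0.5, radius_4 = 1, pos_x_5 = 0.5, pos_y_5 = 4, pos_z_5 = 6, depth_5 = 3, height_5 = 5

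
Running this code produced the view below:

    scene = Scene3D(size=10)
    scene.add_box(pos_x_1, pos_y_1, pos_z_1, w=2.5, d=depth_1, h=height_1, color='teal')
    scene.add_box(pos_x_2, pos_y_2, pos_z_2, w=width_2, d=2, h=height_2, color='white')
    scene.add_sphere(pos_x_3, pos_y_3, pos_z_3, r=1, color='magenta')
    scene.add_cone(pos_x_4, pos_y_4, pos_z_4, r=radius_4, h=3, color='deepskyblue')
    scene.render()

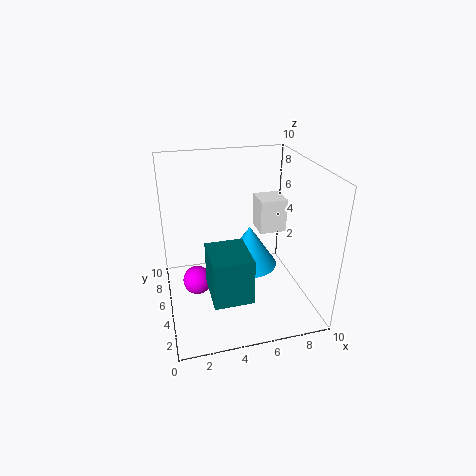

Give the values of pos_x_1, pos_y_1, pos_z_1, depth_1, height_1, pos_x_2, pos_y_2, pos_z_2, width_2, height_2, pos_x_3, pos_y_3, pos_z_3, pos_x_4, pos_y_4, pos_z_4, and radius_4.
pos_x_1 = 2.5, pos_y_1 = 1, pos_z_1 = 2.5, depth_1 = 3, height_1 = 3, pos_x_2 = 7, pos_y_2 = 6, pos_z_2 = 4.5, width_2 = 2, height_2 = 2.5, pos_x_3 = 2, pos_y_3 = 5, pos_z_3 = 2, pos_x_4 = 6, pos_y_4 = 5.5, pos_z_4 = 2.5, radius_4 = 2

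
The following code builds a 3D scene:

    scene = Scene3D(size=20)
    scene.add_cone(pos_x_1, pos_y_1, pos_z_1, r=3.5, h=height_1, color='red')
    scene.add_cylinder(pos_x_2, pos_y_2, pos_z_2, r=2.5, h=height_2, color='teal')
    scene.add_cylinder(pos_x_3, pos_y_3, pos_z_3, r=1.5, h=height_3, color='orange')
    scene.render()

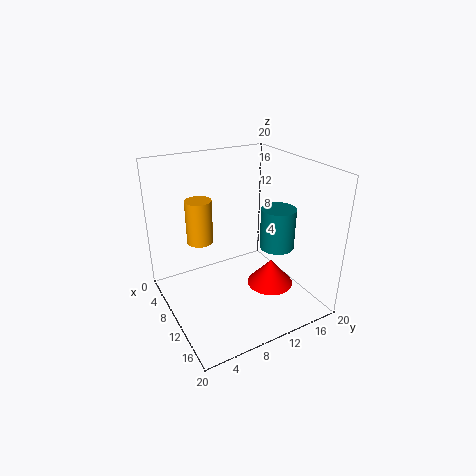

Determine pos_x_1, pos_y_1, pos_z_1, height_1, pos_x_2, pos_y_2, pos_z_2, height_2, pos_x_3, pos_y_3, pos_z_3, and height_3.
pos_x_1 = 10.5; pos_y_1 = 15.5; pos_z_1 = 1; height_1 = 4; pos_x_2 = 11; pos_y_2 = 16; pos_z_2 = 7.5; height_2 = 6; pos_x_3 = 13.5; pos_y_3 = 3; pos_z_3 = 13; height_3 = 5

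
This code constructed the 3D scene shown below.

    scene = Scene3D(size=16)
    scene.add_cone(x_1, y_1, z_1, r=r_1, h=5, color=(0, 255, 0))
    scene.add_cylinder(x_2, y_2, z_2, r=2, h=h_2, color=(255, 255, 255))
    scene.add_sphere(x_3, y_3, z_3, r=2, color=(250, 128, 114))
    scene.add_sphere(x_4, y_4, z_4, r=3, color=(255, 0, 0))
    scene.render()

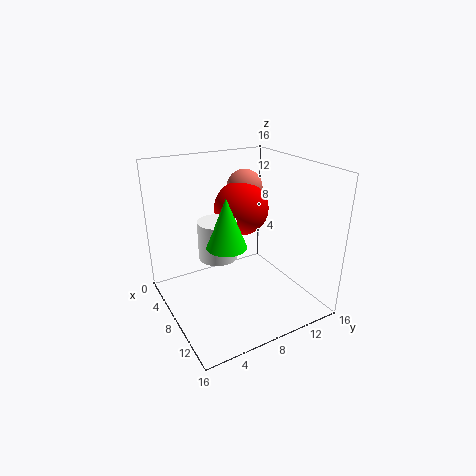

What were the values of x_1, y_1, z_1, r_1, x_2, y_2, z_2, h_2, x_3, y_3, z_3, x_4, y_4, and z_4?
x_1 = 11, y_1 = 5, z_1 = 9, r_1 = 2, x_2 = 9, y_2 = 5, z_2 = 7, h_2 = 4, x_3 = 6, y_3 = 10, z_3 = 13, x_4 = 7, y_4 = 9, z_4 = 11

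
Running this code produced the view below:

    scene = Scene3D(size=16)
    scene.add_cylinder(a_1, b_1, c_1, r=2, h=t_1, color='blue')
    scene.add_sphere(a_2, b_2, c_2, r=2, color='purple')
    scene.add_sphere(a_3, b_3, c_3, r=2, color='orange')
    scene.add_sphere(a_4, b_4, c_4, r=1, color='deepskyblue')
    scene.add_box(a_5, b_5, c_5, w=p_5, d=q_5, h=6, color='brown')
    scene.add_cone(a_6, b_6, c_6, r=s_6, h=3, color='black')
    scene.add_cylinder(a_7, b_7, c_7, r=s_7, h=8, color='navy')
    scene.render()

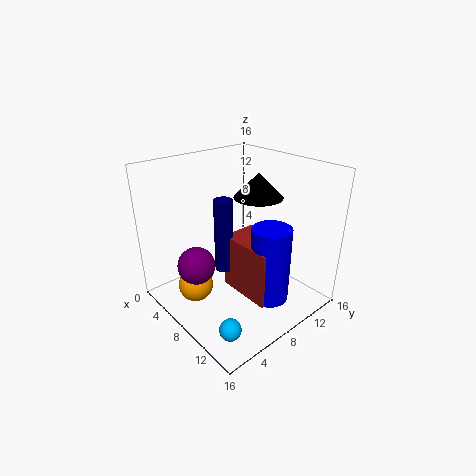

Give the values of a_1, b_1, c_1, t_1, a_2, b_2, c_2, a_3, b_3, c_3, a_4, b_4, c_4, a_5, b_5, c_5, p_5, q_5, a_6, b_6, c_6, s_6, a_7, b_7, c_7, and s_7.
a_1 = 13; b_1 = 8; c_1 = 3; t_1 = 8; a_2 = 7; b_2 = 3; c_2 = 6; a_3 = 5; b_3 = 4; c_3 = 2; a_4 = 15; b_4 = 1; c_4 = 4; a_5 = 8; b_5 = 6; c_5 = 3; p_5 = 6; q_5 = 4; a_6 = 6; b_6 = 13; c_6 = 11; s_6 = 3; a_7 = 8; b_7 = 6; c_7 = 5; s_7 = 1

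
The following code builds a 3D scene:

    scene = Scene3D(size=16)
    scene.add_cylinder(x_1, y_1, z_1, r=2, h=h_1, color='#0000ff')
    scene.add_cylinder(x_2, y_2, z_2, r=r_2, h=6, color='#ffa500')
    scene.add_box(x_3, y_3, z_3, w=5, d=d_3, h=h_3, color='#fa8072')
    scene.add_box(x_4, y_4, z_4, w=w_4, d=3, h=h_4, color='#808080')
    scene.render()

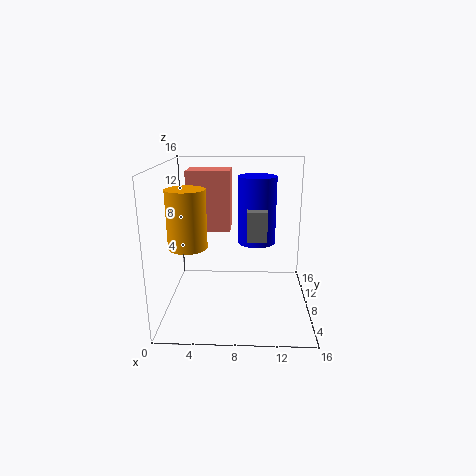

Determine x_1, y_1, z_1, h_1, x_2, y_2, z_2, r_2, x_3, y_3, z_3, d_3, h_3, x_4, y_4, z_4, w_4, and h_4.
x_1 = 10; y_1 = 7; z_1 = 8; h_1 = 7; x_2 = 3; y_2 = 5; z_2 = 8; r_2 = 2; x_3 = 2; y_3 = 10; z_3 = 8; d_3 = 4; h_3 = 7; x_4 = 9; y_4 = 4; z_4 = 9; w_4 = 2; h_4 = 3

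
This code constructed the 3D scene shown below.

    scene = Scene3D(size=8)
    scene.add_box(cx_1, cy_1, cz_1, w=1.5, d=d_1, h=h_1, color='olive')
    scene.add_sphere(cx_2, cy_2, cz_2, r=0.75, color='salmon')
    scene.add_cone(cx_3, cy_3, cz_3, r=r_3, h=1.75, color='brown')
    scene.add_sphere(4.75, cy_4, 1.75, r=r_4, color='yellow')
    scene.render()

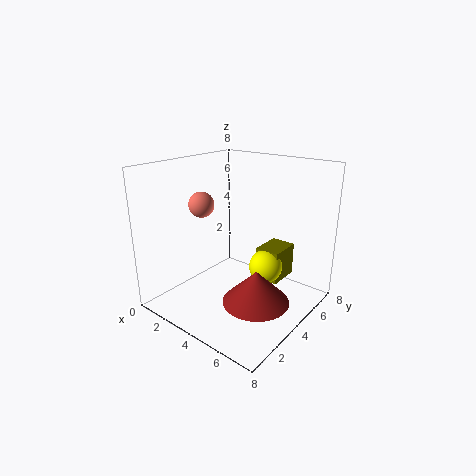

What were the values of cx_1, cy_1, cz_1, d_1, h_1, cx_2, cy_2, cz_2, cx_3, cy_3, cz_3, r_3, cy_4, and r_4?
cx_1 = 4; cy_1 = 5.75; cz_1 = 0.75; d_1 = 2; h_1 = 2; cx_2 = 1.5; cy_2 = 3.75; cz_2 = 5.5; cx_3 = 6; cy_3 = 3; cz_3 = 1.25; r_3 = 1.75; cy_4 = 5.75; r_4 = 1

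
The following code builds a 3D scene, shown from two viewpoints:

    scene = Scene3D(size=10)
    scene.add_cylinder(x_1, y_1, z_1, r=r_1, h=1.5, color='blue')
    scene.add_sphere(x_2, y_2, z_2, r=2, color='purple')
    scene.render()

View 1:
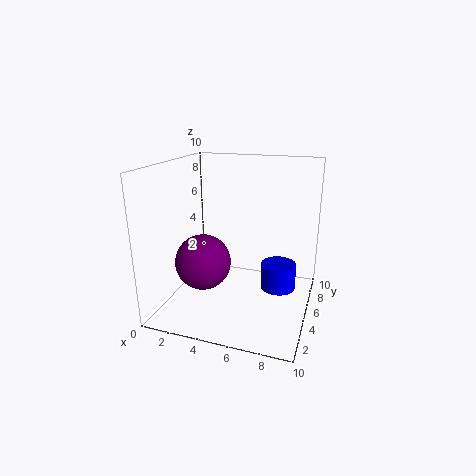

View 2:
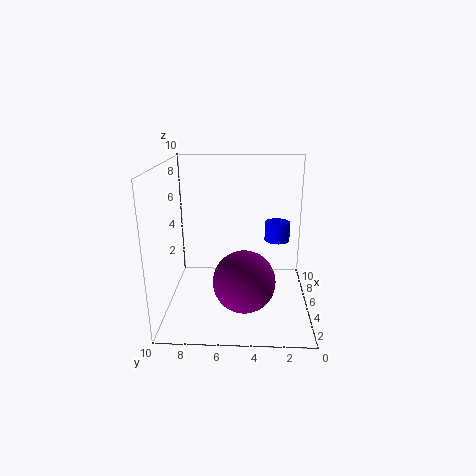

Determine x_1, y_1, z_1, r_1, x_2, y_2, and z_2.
x_1 = 8.5
y_1 = 2
z_1 = 3.5
r_1 = 1
x_2 = 2.5
y_2 = 4.5
z_2 = 3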